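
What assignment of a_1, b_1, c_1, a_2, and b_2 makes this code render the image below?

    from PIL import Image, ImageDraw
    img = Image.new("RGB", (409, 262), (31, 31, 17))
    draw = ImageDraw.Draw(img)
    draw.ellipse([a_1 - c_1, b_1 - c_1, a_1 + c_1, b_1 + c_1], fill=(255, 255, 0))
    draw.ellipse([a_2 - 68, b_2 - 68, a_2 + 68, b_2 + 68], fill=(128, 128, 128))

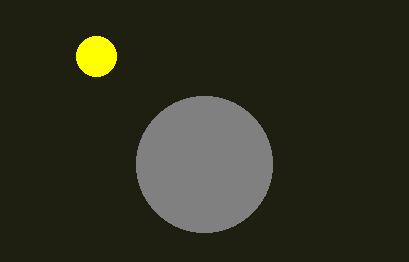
a_1 = 96; b_1 = 56; c_1 = 20; a_2 = 204; b_2 = 164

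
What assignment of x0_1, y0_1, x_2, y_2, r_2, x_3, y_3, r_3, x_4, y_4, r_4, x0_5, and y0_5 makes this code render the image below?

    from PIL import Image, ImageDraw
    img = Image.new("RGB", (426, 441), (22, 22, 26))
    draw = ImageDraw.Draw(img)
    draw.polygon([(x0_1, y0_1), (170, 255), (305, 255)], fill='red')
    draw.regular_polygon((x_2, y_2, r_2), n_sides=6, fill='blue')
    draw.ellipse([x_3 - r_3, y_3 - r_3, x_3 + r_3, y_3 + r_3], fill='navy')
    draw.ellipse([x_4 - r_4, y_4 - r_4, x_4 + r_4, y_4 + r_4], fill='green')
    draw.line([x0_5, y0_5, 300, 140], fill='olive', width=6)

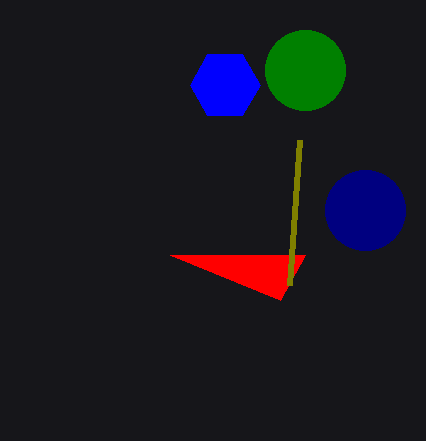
x0_1 = 280
y0_1 = 300
x_2 = 225
y_2 = 85
r_2 = 35
x_3 = 365
y_3 = 210
r_3 = 40
x_4 = 305
y_4 = 70
r_4 = 40
x0_5 = 290
y0_5 = 285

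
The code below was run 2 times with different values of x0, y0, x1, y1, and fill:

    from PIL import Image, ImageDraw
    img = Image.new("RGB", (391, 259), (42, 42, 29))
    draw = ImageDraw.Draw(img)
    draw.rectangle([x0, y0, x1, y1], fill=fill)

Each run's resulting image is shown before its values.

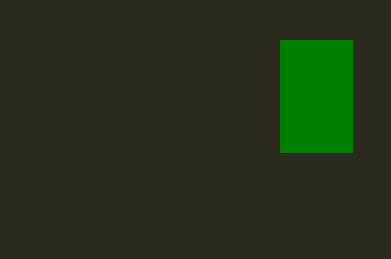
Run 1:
x0 = 280, y0 = 40, x1 = 352, y1 = 152, fill = 'green'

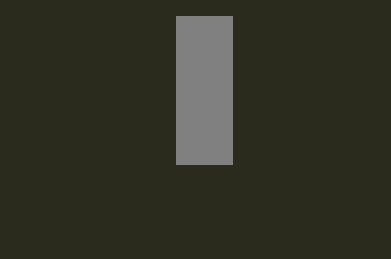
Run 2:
x0 = 176
y0 = 16
x1 = 232
y1 = 164
fill = 'gray'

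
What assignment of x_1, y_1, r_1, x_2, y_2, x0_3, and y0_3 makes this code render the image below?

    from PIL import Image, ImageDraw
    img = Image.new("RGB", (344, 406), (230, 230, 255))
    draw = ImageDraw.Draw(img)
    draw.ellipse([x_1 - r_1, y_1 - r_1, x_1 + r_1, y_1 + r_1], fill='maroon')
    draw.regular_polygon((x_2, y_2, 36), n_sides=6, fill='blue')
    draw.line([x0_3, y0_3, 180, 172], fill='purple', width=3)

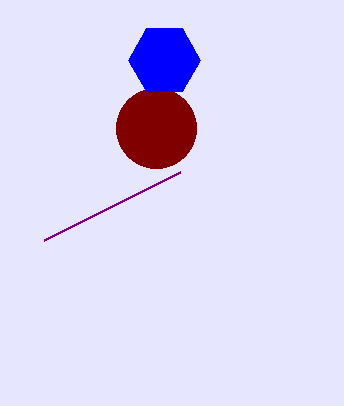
x_1 = 156, y_1 = 128, r_1 = 40, x_2 = 164, y_2 = 60, x0_3 = 44, y0_3 = 240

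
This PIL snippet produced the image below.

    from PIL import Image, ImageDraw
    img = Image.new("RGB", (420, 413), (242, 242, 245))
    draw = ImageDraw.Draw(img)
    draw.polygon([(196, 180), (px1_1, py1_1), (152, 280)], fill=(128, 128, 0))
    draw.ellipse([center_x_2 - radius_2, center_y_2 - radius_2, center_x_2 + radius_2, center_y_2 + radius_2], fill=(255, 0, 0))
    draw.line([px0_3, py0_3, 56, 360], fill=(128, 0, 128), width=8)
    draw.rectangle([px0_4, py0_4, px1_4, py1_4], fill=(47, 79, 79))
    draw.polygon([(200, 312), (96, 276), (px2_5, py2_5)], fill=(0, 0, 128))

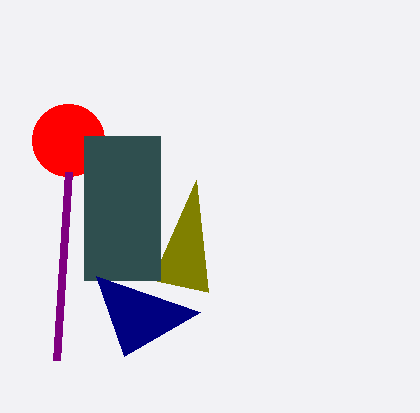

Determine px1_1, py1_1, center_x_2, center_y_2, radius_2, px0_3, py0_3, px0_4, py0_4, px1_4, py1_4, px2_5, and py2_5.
px1_1 = 208, py1_1 = 292, center_x_2 = 68, center_y_2 = 140, radius_2 = 36, px0_3 = 68, py0_3 = 172, px0_4 = 84, py0_4 = 136, px1_4 = 160, py1_4 = 280, px2_5 = 124, py2_5 = 356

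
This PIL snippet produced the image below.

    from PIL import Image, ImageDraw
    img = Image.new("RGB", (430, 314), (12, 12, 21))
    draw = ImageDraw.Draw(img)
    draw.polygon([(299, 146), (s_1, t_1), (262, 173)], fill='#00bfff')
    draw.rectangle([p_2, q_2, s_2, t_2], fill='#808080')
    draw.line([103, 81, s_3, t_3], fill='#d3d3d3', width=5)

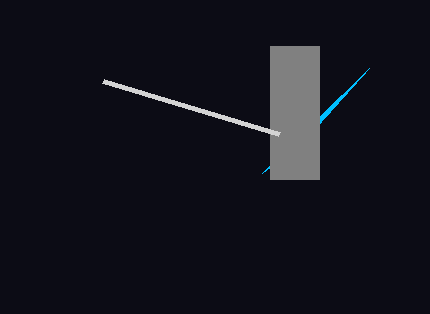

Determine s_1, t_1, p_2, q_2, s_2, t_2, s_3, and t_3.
s_1 = 369
t_1 = 68
p_2 = 270
q_2 = 46
s_2 = 319
t_2 = 179
s_3 = 279
t_3 = 134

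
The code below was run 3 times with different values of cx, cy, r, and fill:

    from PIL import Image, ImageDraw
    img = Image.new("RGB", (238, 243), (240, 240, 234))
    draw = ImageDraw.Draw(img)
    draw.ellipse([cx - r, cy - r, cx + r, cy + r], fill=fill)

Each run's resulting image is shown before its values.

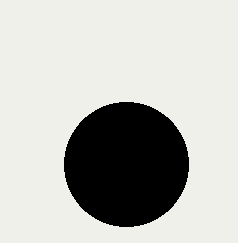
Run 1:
cx = 126; cy = 164; r = 62; fill = 'black'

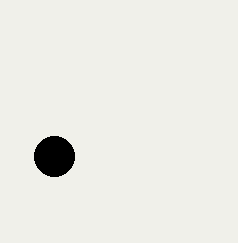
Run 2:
cx = 54
cy = 156
r = 20
fill = 'black'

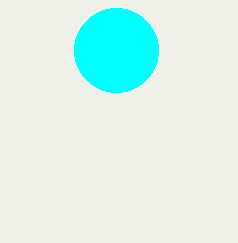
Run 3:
cx = 116
cy = 50
r = 42
fill = 'cyan'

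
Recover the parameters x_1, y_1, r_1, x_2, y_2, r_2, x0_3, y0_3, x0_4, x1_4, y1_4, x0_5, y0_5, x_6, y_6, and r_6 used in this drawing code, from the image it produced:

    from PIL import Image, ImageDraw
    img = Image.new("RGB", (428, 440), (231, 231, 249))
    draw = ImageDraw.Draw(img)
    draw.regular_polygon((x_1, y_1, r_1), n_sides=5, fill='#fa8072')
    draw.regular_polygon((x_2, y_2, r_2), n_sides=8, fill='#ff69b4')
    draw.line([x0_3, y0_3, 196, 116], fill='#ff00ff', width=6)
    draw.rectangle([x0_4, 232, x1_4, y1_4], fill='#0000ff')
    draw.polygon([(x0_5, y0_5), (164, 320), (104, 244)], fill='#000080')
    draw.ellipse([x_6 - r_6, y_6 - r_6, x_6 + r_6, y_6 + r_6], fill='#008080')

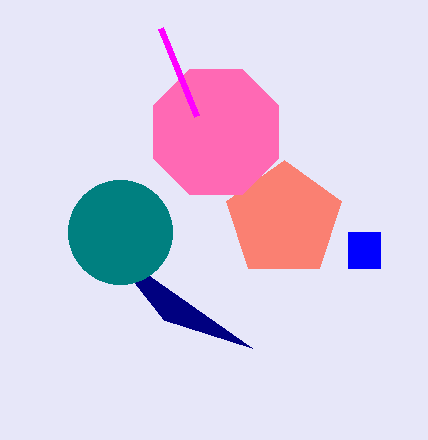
x_1 = 284; y_1 = 220; r_1 = 60; x_2 = 216; y_2 = 132; r_2 = 68; x0_3 = 160; y0_3 = 28; x0_4 = 348; x1_4 = 380; y1_4 = 268; x0_5 = 252; y0_5 = 348; x_6 = 120; y_6 = 232; r_6 = 52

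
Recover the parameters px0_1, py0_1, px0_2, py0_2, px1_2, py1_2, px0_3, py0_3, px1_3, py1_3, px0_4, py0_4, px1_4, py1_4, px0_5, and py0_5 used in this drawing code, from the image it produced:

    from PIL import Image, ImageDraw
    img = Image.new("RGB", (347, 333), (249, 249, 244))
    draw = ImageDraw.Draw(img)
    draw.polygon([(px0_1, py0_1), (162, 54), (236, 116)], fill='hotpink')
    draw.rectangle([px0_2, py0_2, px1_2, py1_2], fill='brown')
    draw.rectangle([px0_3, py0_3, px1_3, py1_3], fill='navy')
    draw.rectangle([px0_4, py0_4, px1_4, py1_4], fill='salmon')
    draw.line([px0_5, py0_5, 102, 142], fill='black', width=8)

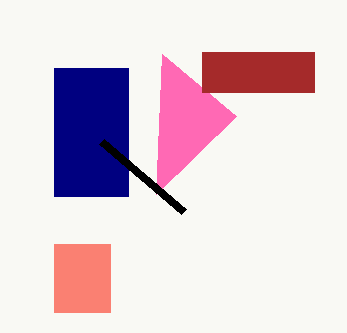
px0_1 = 156, py0_1 = 194, px0_2 = 202, py0_2 = 52, px1_2 = 314, py1_2 = 92, px0_3 = 54, py0_3 = 68, px1_3 = 128, py1_3 = 196, px0_4 = 54, py0_4 = 244, px1_4 = 110, py1_4 = 312, px0_5 = 184, py0_5 = 212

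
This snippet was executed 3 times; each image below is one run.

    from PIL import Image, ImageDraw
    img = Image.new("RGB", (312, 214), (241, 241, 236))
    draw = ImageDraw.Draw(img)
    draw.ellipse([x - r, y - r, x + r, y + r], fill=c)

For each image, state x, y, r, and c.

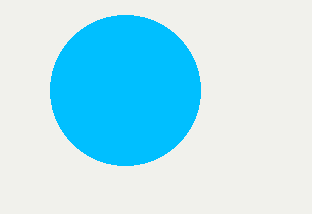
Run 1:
x = 125, y = 90, r = 75, c = 'deepskyblue'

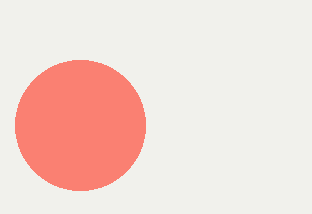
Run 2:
x = 80; y = 125; r = 65; c = 'salmon'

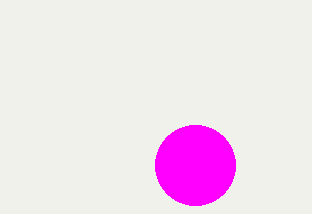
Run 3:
x = 195
y = 165
r = 40
c = 'magenta'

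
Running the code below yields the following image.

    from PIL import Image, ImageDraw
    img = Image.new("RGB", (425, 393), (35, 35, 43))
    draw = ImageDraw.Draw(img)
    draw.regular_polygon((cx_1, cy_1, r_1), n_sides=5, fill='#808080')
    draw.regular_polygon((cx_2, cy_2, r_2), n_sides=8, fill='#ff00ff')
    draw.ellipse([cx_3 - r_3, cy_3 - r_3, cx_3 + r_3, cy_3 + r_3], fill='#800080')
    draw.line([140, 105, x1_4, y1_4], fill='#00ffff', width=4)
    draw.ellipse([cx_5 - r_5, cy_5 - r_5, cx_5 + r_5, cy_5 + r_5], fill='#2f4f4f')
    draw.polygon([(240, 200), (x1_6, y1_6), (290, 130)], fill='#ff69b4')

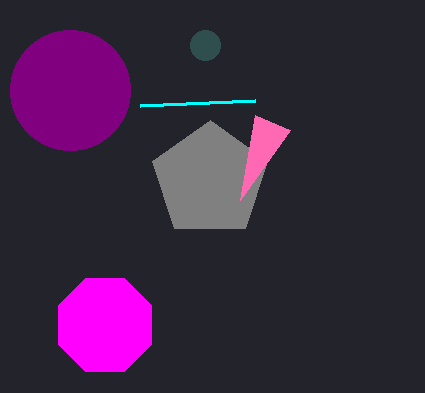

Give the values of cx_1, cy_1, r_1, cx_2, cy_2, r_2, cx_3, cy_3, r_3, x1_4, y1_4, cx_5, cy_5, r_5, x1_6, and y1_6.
cx_1 = 210
cy_1 = 180
r_1 = 60
cx_2 = 105
cy_2 = 325
r_2 = 50
cx_3 = 70
cy_3 = 90
r_3 = 60
x1_4 = 255
y1_4 = 100
cx_5 = 205
cy_5 = 45
r_5 = 15
x1_6 = 255
y1_6 = 115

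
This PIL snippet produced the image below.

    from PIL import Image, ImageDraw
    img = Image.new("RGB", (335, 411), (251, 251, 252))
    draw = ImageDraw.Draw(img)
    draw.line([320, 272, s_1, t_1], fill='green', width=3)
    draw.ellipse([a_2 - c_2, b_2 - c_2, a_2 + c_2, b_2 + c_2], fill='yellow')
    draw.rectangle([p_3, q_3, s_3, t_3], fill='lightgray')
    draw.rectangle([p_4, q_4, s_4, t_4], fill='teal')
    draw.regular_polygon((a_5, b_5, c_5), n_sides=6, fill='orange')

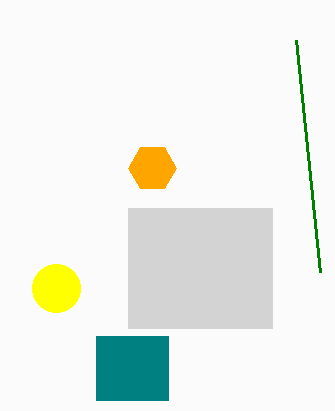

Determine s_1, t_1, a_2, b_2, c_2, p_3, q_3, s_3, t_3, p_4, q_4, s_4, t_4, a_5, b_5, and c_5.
s_1 = 296; t_1 = 40; a_2 = 56; b_2 = 288; c_2 = 24; p_3 = 128; q_3 = 208; s_3 = 272; t_3 = 328; p_4 = 96; q_4 = 336; s_4 = 168; t_4 = 400; a_5 = 152; b_5 = 168; c_5 = 24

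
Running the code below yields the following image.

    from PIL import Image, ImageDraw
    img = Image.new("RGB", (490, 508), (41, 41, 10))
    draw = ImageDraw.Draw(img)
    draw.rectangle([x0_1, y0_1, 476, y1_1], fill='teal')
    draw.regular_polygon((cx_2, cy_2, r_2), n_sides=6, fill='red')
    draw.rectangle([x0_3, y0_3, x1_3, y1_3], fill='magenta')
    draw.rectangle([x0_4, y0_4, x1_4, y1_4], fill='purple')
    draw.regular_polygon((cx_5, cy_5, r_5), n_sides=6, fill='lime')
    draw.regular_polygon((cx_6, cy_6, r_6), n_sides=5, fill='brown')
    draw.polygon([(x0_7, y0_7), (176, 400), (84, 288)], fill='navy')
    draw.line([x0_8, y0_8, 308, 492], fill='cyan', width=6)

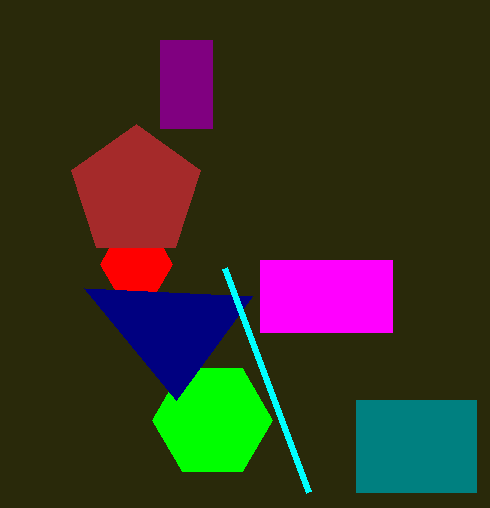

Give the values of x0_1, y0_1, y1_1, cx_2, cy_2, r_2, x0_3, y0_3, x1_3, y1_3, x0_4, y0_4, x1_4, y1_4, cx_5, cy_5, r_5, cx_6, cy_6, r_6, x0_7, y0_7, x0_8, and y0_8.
x0_1 = 356; y0_1 = 400; y1_1 = 492; cx_2 = 136; cy_2 = 264; r_2 = 36; x0_3 = 260; y0_3 = 260; x1_3 = 392; y1_3 = 332; x0_4 = 160; y0_4 = 40; x1_4 = 212; y1_4 = 128; cx_5 = 212; cy_5 = 420; r_5 = 60; cx_6 = 136; cy_6 = 192; r_6 = 68; x0_7 = 252; y0_7 = 296; x0_8 = 224; y0_8 = 268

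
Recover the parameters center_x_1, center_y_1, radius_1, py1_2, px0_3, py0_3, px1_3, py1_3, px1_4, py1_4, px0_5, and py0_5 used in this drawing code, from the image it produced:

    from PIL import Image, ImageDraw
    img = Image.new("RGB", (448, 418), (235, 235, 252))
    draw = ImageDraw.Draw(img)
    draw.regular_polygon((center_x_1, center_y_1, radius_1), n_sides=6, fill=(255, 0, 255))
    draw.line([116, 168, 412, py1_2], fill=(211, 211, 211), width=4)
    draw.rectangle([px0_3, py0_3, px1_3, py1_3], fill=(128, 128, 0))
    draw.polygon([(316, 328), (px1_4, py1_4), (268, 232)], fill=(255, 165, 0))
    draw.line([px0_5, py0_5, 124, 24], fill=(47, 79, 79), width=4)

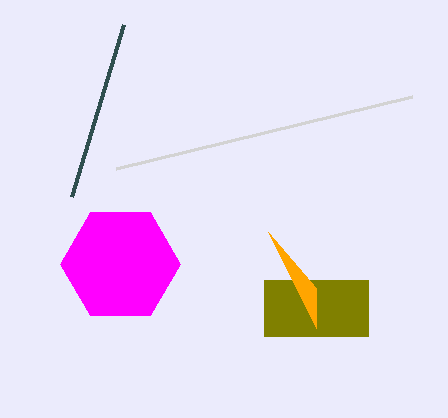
center_x_1 = 120
center_y_1 = 264
radius_1 = 60
py1_2 = 96
px0_3 = 264
py0_3 = 280
px1_3 = 368
py1_3 = 336
px1_4 = 316
py1_4 = 288
px0_5 = 72
py0_5 = 196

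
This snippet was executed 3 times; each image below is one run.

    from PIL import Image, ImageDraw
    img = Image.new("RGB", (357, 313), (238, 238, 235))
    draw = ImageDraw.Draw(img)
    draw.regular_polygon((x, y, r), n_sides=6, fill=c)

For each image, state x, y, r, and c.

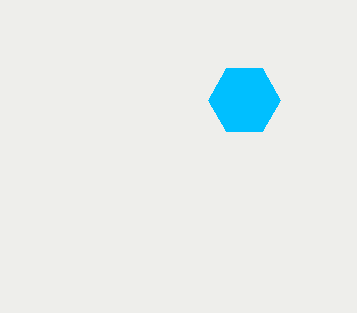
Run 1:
x = 244
y = 100
r = 36
c = 'deepskyblue'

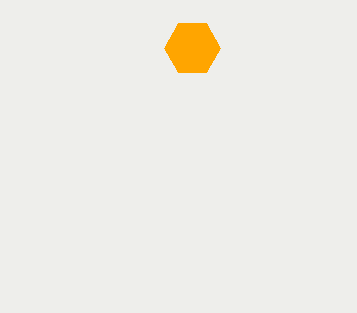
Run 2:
x = 192
y = 48
r = 28
c = 'orange'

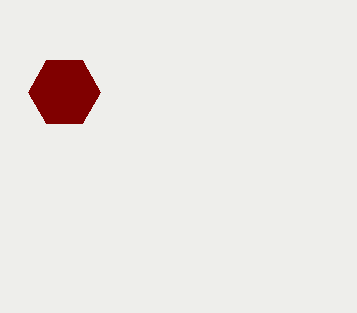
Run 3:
x = 64, y = 92, r = 36, c = 'maroon'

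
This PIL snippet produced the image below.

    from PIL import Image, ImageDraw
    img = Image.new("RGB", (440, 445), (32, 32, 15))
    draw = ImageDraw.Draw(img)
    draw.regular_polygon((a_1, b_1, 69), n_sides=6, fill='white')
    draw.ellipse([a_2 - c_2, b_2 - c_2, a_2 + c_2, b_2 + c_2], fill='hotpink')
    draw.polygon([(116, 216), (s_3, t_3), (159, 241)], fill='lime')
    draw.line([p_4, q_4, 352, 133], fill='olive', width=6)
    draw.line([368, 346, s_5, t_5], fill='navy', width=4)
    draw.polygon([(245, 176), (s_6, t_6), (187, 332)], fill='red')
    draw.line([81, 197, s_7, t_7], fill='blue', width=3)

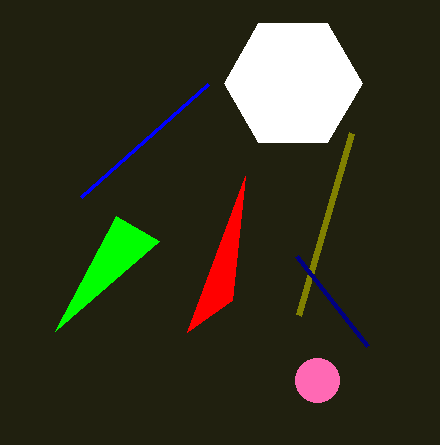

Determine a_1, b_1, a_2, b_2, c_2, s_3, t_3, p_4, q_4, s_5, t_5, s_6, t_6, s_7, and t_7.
a_1 = 293
b_1 = 83
a_2 = 317
b_2 = 380
c_2 = 22
s_3 = 55
t_3 = 331
p_4 = 299
q_4 = 315
s_5 = 297
t_5 = 256
s_6 = 232
t_6 = 300
s_7 = 208
t_7 = 84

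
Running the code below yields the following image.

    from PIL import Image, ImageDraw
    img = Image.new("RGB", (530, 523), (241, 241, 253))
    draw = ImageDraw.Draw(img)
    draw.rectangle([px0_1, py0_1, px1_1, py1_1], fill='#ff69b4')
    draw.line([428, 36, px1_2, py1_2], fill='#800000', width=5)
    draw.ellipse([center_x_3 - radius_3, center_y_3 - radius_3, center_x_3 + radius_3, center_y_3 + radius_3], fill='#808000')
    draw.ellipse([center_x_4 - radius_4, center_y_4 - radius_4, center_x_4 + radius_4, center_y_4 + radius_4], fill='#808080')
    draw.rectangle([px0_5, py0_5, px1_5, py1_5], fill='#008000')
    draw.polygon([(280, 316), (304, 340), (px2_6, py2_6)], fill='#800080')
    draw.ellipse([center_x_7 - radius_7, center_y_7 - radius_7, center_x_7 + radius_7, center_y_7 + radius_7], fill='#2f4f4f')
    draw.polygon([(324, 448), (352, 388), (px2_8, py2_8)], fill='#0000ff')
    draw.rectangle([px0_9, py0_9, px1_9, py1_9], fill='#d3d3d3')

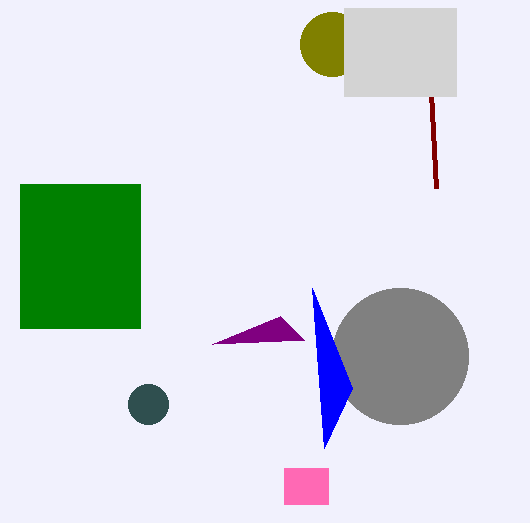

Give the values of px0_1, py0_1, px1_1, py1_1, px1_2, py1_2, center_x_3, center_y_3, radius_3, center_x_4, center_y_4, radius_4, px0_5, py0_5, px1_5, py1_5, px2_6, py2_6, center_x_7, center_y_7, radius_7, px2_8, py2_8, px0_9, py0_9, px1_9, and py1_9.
px0_1 = 284, py0_1 = 468, px1_1 = 328, py1_1 = 504, px1_2 = 436, py1_2 = 188, center_x_3 = 332, center_y_3 = 44, radius_3 = 32, center_x_4 = 400, center_y_4 = 356, radius_4 = 68, px0_5 = 20, py0_5 = 184, px1_5 = 140, py1_5 = 328, px2_6 = 212, py2_6 = 344, center_x_7 = 148, center_y_7 = 404, radius_7 = 20, px2_8 = 312, py2_8 = 288, px0_9 = 344, py0_9 = 8, px1_9 = 456, py1_9 = 96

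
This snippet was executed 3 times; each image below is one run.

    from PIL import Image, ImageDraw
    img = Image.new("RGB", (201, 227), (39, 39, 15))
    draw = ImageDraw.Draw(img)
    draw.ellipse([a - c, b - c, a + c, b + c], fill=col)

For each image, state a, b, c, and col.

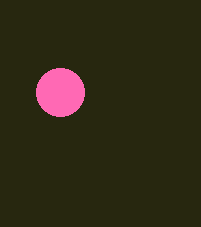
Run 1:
a = 60, b = 92, c = 24, col = 'hotpink'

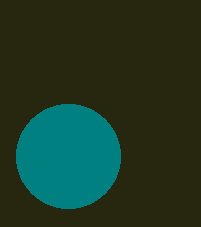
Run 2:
a = 68, b = 156, c = 52, col = 'teal'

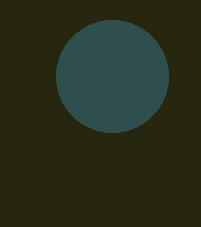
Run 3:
a = 112; b = 76; c = 56; col = 'darkslategray'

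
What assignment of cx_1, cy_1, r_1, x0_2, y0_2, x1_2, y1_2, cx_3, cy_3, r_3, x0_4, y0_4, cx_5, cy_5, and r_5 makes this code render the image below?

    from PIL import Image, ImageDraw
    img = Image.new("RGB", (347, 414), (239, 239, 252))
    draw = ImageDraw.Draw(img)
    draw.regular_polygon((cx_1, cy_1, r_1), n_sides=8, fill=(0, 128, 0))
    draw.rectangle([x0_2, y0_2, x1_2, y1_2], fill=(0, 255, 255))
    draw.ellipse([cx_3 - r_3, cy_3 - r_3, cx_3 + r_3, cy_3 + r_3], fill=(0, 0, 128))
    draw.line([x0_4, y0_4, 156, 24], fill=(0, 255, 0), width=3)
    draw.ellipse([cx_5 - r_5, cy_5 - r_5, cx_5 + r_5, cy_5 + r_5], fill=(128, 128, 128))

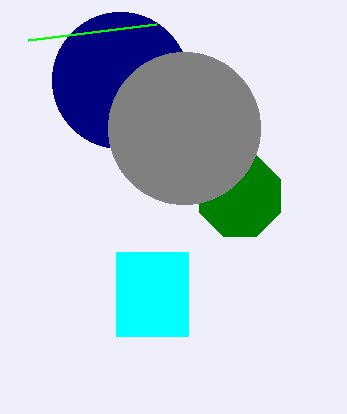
cx_1 = 240
cy_1 = 196
r_1 = 44
x0_2 = 116
y0_2 = 252
x1_2 = 188
y1_2 = 336
cx_3 = 120
cy_3 = 80
r_3 = 68
x0_4 = 28
y0_4 = 40
cx_5 = 184
cy_5 = 128
r_5 = 76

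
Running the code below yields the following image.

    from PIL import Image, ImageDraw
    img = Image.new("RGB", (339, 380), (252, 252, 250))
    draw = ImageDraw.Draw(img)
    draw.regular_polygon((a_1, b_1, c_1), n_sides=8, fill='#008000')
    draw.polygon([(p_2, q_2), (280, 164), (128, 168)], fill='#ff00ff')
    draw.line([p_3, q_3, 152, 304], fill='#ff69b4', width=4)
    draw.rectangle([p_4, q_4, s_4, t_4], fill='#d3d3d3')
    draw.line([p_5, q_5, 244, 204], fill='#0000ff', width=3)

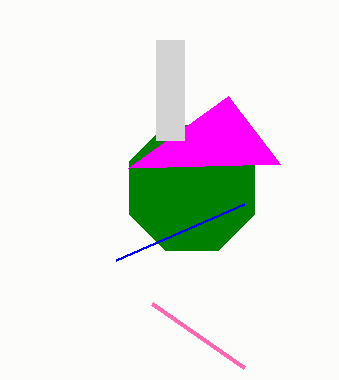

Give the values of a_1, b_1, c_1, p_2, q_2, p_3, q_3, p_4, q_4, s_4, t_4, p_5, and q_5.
a_1 = 192, b_1 = 188, c_1 = 68, p_2 = 228, q_2 = 96, p_3 = 244, q_3 = 368, p_4 = 156, q_4 = 40, s_4 = 184, t_4 = 140, p_5 = 116, q_5 = 260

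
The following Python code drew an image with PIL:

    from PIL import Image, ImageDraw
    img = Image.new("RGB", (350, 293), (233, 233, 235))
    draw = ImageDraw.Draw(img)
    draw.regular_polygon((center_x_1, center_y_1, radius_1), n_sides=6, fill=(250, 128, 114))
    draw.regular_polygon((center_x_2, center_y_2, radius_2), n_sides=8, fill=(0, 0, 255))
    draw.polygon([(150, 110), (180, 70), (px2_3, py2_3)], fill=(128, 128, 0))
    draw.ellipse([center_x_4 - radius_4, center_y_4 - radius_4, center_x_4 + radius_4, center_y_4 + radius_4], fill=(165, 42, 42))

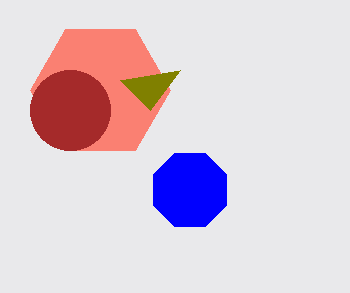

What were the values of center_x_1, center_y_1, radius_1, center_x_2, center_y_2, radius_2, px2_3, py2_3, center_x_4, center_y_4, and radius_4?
center_x_1 = 100; center_y_1 = 90; radius_1 = 70; center_x_2 = 190; center_y_2 = 190; radius_2 = 40; px2_3 = 120; py2_3 = 80; center_x_4 = 70; center_y_4 = 110; radius_4 = 40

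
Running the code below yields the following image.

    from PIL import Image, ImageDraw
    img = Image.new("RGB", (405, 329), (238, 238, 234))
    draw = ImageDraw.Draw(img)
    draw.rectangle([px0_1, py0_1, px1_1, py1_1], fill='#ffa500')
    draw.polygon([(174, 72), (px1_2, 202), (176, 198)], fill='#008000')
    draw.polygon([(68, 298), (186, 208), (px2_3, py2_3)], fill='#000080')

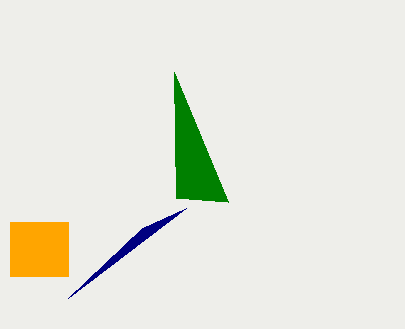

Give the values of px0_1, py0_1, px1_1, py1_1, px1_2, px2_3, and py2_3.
px0_1 = 10, py0_1 = 222, px1_1 = 68, py1_1 = 276, px1_2 = 228, px2_3 = 142, py2_3 = 228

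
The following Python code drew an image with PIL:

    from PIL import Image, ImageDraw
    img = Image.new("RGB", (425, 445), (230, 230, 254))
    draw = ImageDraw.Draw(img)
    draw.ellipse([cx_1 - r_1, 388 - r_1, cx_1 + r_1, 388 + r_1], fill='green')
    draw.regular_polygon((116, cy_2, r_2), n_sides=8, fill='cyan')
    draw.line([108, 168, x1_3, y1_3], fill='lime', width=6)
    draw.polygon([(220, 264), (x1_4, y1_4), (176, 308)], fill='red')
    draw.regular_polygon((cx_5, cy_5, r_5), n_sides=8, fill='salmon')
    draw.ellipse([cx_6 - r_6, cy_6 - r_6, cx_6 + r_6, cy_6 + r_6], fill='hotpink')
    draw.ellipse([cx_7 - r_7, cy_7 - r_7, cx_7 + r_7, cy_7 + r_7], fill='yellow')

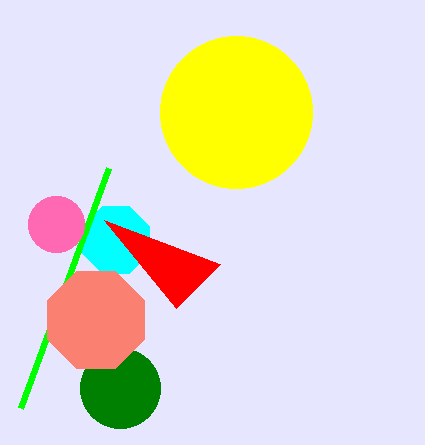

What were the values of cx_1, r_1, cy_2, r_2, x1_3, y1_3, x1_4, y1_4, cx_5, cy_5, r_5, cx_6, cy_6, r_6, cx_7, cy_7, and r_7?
cx_1 = 120; r_1 = 40; cy_2 = 240; r_2 = 36; x1_3 = 20; y1_3 = 408; x1_4 = 104; y1_4 = 220; cx_5 = 96; cy_5 = 320; r_5 = 52; cx_6 = 56; cy_6 = 224; r_6 = 28; cx_7 = 236; cy_7 = 112; r_7 = 76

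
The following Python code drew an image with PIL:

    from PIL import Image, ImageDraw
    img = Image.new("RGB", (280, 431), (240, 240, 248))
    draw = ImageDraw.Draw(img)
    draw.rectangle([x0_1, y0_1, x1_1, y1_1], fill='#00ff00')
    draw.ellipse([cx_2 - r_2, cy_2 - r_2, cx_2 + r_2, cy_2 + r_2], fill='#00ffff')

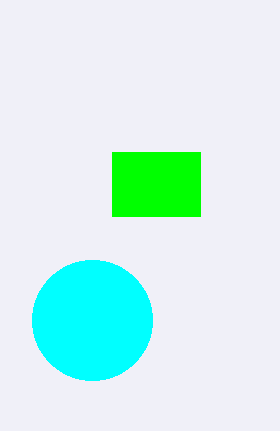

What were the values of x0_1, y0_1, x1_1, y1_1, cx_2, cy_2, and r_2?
x0_1 = 112
y0_1 = 152
x1_1 = 200
y1_1 = 216
cx_2 = 92
cy_2 = 320
r_2 = 60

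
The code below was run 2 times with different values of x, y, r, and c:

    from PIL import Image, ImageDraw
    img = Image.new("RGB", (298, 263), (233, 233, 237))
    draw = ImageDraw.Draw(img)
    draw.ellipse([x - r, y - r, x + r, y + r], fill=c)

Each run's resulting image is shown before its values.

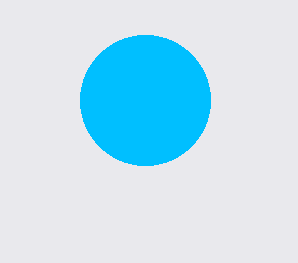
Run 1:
x = 145
y = 100
r = 65
c = 'deepskyblue'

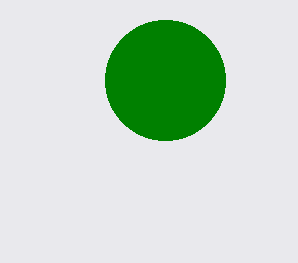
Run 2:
x = 165, y = 80, r = 60, c = 'green'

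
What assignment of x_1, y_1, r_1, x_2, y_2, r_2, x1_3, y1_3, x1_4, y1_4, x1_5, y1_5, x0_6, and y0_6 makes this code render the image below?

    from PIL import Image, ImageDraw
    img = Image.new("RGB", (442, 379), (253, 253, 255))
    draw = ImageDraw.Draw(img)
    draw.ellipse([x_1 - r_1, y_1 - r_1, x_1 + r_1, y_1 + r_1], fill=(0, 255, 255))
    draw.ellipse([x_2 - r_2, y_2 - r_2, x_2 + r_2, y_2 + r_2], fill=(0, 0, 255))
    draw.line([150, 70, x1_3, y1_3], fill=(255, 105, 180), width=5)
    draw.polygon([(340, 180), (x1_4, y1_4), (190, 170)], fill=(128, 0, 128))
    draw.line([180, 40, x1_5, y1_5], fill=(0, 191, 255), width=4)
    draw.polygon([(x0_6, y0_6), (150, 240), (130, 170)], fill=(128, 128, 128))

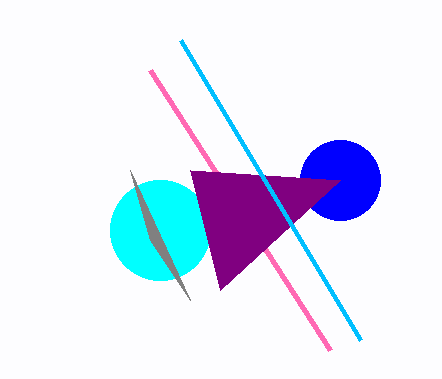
x_1 = 160, y_1 = 230, r_1 = 50, x_2 = 340, y_2 = 180, r_2 = 40, x1_3 = 330, y1_3 = 350, x1_4 = 220, y1_4 = 290, x1_5 = 360, y1_5 = 340, x0_6 = 190, y0_6 = 300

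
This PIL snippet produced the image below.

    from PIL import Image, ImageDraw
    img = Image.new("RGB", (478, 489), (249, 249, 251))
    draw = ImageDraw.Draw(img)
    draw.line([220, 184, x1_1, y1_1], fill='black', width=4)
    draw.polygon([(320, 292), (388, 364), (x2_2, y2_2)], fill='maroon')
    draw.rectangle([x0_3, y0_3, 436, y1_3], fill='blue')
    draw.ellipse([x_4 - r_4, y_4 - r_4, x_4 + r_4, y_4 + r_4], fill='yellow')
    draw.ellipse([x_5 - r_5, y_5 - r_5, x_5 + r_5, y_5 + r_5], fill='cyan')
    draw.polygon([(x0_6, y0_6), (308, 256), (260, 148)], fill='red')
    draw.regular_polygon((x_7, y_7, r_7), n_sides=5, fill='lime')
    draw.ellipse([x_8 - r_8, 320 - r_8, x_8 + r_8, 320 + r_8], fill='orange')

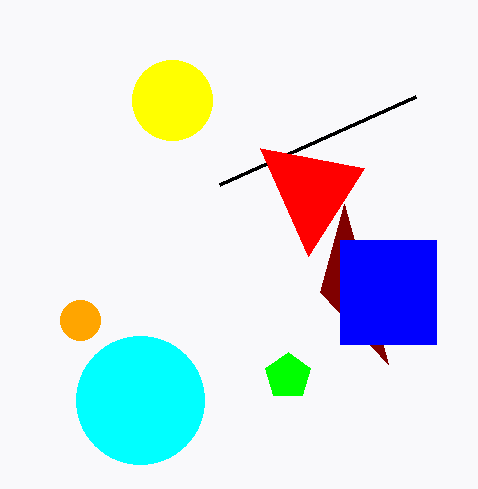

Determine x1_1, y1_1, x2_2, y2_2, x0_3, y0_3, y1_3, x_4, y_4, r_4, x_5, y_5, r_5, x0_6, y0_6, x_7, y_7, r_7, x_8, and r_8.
x1_1 = 416
y1_1 = 96
x2_2 = 344
y2_2 = 204
x0_3 = 340
y0_3 = 240
y1_3 = 344
x_4 = 172
y_4 = 100
r_4 = 40
x_5 = 140
y_5 = 400
r_5 = 64
x0_6 = 364
y0_6 = 168
x_7 = 288
y_7 = 376
r_7 = 24
x_8 = 80
r_8 = 20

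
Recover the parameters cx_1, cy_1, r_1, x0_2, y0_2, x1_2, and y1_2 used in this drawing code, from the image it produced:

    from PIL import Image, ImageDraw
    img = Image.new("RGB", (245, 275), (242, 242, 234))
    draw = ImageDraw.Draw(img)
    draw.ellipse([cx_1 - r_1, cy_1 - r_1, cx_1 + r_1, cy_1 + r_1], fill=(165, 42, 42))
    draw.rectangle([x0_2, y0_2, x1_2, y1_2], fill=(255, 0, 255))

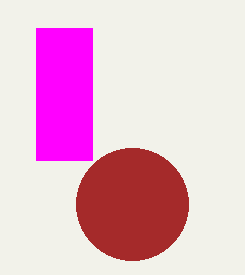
cx_1 = 132
cy_1 = 204
r_1 = 56
x0_2 = 36
y0_2 = 28
x1_2 = 92
y1_2 = 160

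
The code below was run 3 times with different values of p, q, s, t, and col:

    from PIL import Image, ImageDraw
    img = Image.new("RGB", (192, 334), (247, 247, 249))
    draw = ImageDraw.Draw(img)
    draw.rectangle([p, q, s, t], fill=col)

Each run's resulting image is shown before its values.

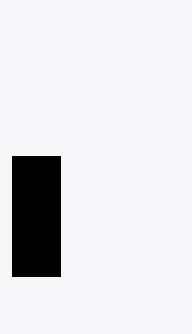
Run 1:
p = 12
q = 156
s = 60
t = 276
col = 'black'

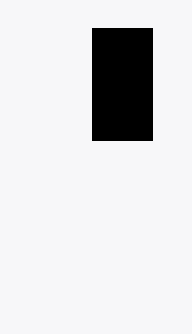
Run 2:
p = 92; q = 28; s = 152; t = 140; col = 'black'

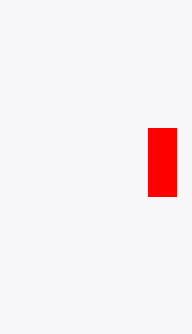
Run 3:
p = 148; q = 128; s = 176; t = 196; col = 'red'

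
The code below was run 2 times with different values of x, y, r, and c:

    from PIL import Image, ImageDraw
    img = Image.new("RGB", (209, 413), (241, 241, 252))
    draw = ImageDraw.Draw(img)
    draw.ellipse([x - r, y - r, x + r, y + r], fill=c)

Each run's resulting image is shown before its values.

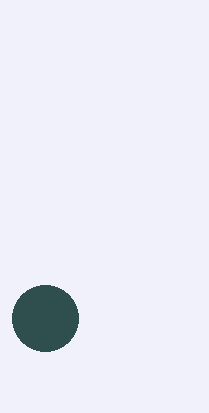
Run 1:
x = 45, y = 318, r = 33, c = 'darkslategray'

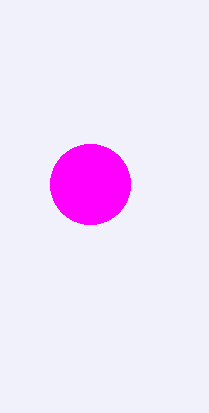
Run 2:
x = 90
y = 184
r = 40
c = 'magenta'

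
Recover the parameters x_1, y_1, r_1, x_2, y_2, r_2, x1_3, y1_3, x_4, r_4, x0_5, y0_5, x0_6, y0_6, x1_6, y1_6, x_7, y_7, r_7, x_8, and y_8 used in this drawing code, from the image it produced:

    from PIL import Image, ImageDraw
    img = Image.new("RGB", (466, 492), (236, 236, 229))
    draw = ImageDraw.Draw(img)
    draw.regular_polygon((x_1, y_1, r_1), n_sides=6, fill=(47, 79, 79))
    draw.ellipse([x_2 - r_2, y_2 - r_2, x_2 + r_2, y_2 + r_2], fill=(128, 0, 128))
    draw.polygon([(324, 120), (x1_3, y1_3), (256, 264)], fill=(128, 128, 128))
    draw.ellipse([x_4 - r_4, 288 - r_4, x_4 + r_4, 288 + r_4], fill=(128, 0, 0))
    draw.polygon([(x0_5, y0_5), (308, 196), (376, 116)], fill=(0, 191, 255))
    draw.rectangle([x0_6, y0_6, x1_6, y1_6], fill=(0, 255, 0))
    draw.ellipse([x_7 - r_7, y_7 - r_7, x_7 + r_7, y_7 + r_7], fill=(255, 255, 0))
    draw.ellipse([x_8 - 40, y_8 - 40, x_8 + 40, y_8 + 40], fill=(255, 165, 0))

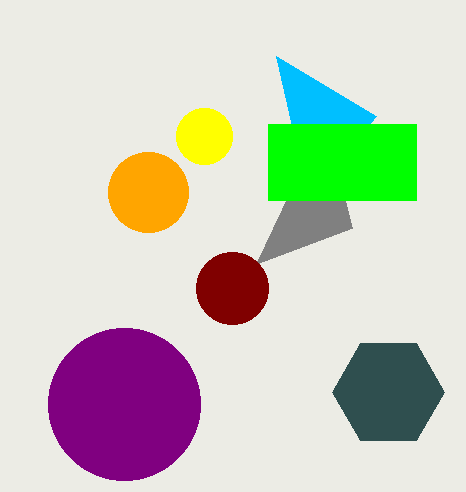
x_1 = 388
y_1 = 392
r_1 = 56
x_2 = 124
y_2 = 404
r_2 = 76
x1_3 = 352
y1_3 = 228
x_4 = 232
r_4 = 36
x0_5 = 276
y0_5 = 56
x0_6 = 268
y0_6 = 124
x1_6 = 416
y1_6 = 200
x_7 = 204
y_7 = 136
r_7 = 28
x_8 = 148
y_8 = 192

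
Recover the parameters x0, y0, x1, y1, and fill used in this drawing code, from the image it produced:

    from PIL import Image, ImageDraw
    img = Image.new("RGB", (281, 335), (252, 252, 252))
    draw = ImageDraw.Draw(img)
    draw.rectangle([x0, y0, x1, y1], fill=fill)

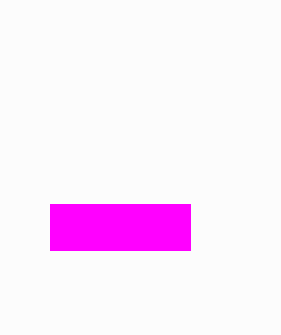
x0 = 50
y0 = 204
x1 = 190
y1 = 250
fill = 'magenta'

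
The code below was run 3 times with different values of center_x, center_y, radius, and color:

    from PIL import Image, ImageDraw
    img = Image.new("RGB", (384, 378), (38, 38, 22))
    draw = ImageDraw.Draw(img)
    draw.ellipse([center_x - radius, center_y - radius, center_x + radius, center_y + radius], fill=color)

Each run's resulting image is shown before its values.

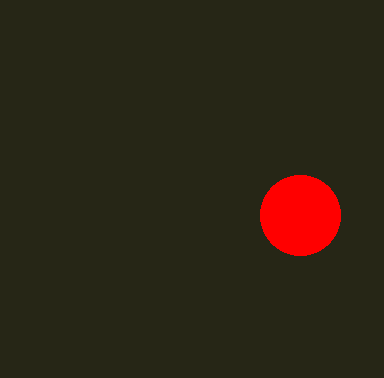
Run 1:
center_x = 300
center_y = 215
radius = 40
color = 'red'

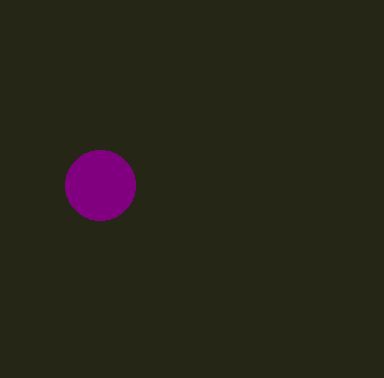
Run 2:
center_x = 100; center_y = 185; radius = 35; color = 'purple'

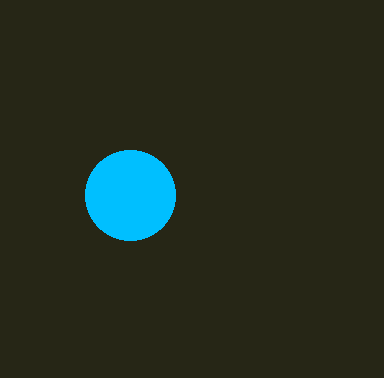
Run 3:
center_x = 130, center_y = 195, radius = 45, color = 'deepskyblue'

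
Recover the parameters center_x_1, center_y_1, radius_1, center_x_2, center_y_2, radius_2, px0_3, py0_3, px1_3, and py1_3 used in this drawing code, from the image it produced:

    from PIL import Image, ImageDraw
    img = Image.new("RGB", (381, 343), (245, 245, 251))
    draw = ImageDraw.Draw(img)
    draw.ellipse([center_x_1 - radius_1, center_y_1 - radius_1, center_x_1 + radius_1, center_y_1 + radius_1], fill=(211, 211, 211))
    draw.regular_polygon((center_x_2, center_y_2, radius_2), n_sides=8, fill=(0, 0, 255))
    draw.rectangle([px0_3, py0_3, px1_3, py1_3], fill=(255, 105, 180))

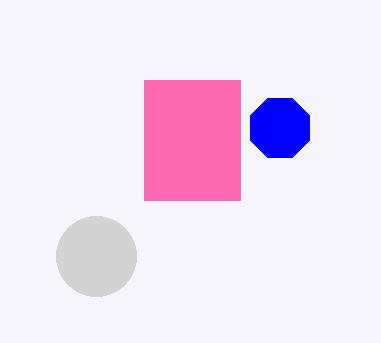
center_x_1 = 96
center_y_1 = 256
radius_1 = 40
center_x_2 = 280
center_y_2 = 128
radius_2 = 32
px0_3 = 144
py0_3 = 80
px1_3 = 240
py1_3 = 200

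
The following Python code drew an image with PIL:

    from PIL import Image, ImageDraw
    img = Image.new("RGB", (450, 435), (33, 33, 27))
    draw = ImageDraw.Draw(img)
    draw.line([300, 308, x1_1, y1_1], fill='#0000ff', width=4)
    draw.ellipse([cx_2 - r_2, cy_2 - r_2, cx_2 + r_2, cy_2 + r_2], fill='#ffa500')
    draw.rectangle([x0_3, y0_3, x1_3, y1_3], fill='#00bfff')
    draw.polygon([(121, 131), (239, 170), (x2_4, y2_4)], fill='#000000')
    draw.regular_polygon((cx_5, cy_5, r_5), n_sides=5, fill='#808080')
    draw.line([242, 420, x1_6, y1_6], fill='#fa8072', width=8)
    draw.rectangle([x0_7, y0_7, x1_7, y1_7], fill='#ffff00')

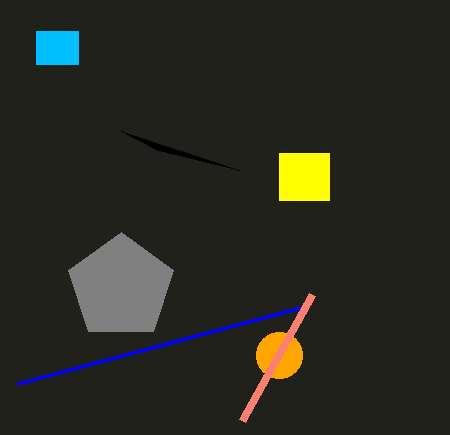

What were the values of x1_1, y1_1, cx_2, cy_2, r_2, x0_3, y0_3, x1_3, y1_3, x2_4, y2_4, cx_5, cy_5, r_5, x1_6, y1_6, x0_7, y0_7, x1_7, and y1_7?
x1_1 = 17
y1_1 = 384
cx_2 = 279
cy_2 = 355
r_2 = 23
x0_3 = 36
y0_3 = 31
x1_3 = 78
y1_3 = 64
x2_4 = 157
y2_4 = 150
cx_5 = 121
cy_5 = 287
r_5 = 55
x1_6 = 312
y1_6 = 294
x0_7 = 279
y0_7 = 153
x1_7 = 329
y1_7 = 200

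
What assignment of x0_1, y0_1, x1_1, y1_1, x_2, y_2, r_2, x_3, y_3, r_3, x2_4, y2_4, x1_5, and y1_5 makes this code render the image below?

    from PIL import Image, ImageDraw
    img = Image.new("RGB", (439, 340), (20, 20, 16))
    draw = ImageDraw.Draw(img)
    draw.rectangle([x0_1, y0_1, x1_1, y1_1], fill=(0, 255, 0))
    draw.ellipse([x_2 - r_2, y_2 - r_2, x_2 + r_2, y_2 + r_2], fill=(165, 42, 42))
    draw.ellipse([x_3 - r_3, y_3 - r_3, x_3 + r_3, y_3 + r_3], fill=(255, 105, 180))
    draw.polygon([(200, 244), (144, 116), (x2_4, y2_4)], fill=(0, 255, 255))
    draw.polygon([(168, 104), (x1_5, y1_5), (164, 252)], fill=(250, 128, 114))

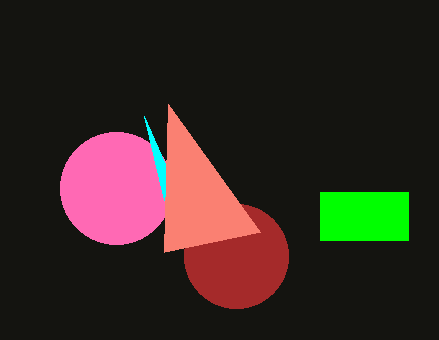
x0_1 = 320; y0_1 = 192; x1_1 = 408; y1_1 = 240; x_2 = 236; y_2 = 256; r_2 = 52; x_3 = 116; y_3 = 188; r_3 = 56; x2_4 = 164; y2_4 = 200; x1_5 = 260; y1_5 = 232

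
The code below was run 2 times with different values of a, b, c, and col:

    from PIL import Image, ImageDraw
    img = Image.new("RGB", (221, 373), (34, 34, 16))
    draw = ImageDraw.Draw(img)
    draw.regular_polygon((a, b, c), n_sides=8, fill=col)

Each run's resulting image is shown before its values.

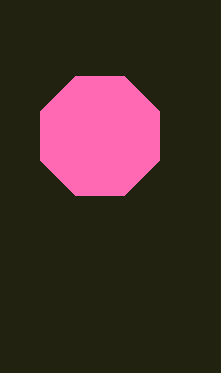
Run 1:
a = 100; b = 136; c = 64; col = 'hotpink'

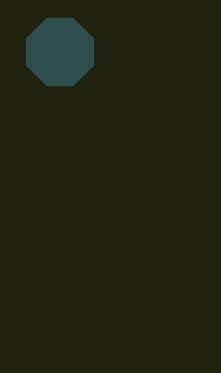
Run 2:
a = 60
b = 52
c = 36
col = 'darkslategray'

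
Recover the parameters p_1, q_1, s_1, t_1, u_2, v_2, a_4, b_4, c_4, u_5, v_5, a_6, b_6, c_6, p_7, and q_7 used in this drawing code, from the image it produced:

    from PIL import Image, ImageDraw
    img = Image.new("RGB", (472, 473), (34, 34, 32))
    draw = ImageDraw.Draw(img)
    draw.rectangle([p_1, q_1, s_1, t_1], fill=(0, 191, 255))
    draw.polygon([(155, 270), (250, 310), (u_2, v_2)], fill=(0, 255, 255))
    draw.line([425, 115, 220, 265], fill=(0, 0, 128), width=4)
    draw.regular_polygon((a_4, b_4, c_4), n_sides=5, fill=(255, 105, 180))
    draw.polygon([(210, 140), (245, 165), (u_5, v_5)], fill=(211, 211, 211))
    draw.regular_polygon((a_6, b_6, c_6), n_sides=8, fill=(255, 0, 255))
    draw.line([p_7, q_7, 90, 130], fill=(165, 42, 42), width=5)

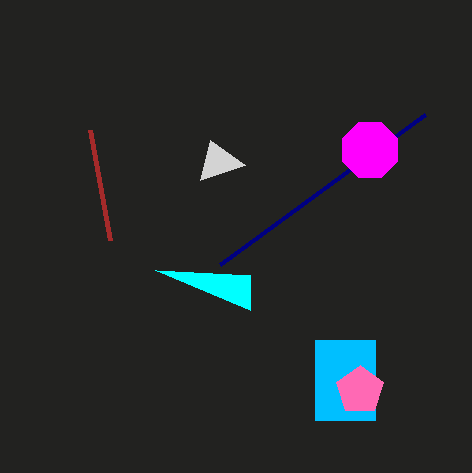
p_1 = 315; q_1 = 340; s_1 = 375; t_1 = 420; u_2 = 250; v_2 = 275; a_4 = 360; b_4 = 390; c_4 = 25; u_5 = 200; v_5 = 180; a_6 = 370; b_6 = 150; c_6 = 30; p_7 = 110; q_7 = 240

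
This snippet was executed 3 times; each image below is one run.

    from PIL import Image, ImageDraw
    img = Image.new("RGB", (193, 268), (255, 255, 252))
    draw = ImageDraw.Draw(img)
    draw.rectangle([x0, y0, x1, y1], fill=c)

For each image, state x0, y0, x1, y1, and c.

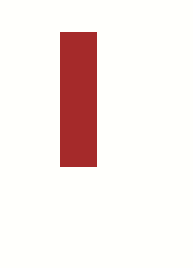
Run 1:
x0 = 60; y0 = 32; x1 = 96; y1 = 166; c = 'brown'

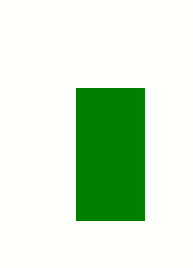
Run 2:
x0 = 76, y0 = 88, x1 = 144, y1 = 220, c = 'green'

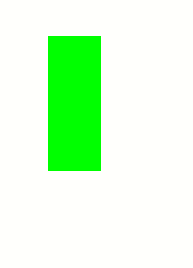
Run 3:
x0 = 48; y0 = 36; x1 = 100; y1 = 170; c = 'lime'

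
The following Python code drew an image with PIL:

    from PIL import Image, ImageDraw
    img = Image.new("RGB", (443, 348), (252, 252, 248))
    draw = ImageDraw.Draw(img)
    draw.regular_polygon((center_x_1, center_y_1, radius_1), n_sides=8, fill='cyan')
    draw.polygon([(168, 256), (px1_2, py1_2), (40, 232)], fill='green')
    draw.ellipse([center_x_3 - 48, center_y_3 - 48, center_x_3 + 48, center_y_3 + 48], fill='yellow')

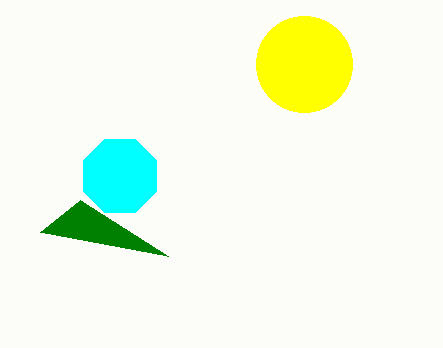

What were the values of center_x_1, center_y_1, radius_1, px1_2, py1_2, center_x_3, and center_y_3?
center_x_1 = 120
center_y_1 = 176
radius_1 = 40
px1_2 = 80
py1_2 = 200
center_x_3 = 304
center_y_3 = 64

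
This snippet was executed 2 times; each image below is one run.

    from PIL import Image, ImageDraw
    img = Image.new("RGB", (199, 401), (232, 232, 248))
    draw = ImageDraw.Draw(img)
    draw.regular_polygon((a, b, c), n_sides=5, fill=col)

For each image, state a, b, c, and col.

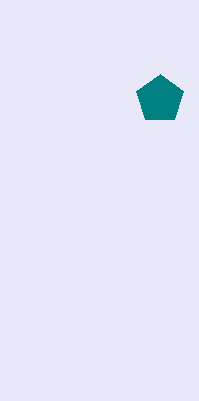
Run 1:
a = 160; b = 99; c = 25; col = 'teal'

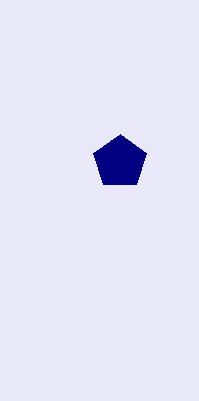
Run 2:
a = 120
b = 162
c = 28
col = 'navy'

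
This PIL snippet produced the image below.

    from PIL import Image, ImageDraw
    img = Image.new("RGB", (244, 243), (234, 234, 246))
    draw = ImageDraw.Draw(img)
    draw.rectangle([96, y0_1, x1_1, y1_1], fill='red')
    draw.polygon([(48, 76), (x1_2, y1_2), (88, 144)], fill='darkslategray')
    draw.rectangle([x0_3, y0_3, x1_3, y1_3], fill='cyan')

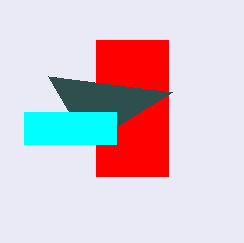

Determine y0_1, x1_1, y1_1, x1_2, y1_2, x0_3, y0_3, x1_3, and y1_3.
y0_1 = 40
x1_1 = 168
y1_1 = 176
x1_2 = 172
y1_2 = 92
x0_3 = 24
y0_3 = 112
x1_3 = 116
y1_3 = 144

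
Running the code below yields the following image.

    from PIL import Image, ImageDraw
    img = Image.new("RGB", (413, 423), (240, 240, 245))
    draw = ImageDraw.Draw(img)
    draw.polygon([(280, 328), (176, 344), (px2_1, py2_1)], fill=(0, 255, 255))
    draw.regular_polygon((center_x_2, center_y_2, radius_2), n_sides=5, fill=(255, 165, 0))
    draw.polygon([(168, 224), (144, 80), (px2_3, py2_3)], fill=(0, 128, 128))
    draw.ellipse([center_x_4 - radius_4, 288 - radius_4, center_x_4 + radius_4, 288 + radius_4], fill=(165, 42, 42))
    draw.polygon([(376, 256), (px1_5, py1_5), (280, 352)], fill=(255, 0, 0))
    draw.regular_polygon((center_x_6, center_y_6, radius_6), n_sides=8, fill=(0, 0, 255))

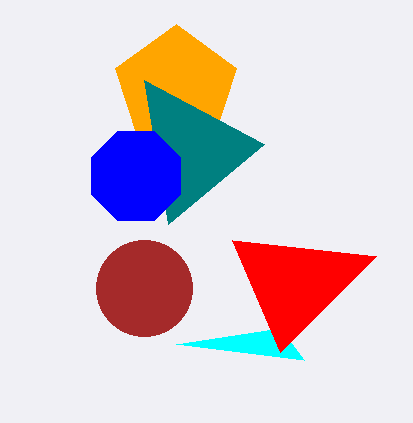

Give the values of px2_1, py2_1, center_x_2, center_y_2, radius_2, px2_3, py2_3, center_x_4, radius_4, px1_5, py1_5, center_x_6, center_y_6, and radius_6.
px2_1 = 304; py2_1 = 360; center_x_2 = 176; center_y_2 = 88; radius_2 = 64; px2_3 = 264; py2_3 = 144; center_x_4 = 144; radius_4 = 48; px1_5 = 232; py1_5 = 240; center_x_6 = 136; center_y_6 = 176; radius_6 = 48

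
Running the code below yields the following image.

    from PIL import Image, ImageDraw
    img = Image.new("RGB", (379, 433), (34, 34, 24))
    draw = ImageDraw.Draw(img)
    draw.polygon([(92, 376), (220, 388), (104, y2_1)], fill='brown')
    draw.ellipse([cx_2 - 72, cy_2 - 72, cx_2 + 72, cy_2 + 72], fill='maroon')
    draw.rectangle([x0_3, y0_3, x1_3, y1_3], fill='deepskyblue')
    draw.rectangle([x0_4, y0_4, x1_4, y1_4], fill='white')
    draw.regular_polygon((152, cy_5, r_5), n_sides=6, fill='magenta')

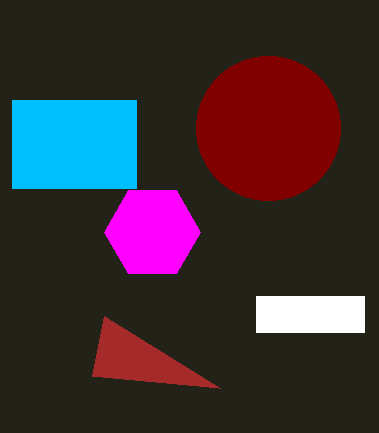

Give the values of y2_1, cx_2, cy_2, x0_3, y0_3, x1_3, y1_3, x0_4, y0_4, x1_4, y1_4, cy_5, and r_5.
y2_1 = 316, cx_2 = 268, cy_2 = 128, x0_3 = 12, y0_3 = 100, x1_3 = 136, y1_3 = 188, x0_4 = 256, y0_4 = 296, x1_4 = 364, y1_4 = 332, cy_5 = 232, r_5 = 48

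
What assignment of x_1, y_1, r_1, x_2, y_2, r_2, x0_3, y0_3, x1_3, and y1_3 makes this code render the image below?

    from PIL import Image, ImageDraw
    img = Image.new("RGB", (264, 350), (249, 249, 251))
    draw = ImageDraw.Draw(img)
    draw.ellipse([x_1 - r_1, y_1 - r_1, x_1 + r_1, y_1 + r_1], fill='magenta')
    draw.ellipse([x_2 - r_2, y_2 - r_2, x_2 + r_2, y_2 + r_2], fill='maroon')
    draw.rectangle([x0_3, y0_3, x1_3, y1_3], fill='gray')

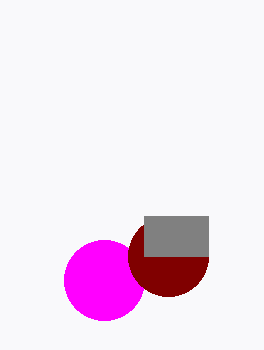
x_1 = 104; y_1 = 280; r_1 = 40; x_2 = 168; y_2 = 256; r_2 = 40; x0_3 = 144; y0_3 = 216; x1_3 = 208; y1_3 = 256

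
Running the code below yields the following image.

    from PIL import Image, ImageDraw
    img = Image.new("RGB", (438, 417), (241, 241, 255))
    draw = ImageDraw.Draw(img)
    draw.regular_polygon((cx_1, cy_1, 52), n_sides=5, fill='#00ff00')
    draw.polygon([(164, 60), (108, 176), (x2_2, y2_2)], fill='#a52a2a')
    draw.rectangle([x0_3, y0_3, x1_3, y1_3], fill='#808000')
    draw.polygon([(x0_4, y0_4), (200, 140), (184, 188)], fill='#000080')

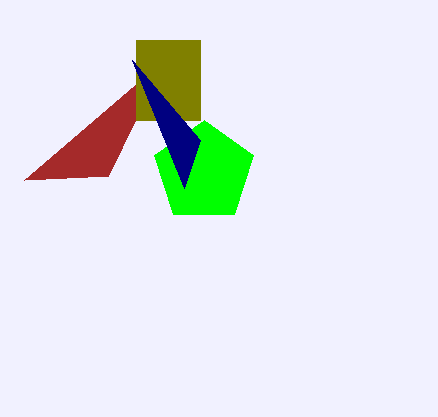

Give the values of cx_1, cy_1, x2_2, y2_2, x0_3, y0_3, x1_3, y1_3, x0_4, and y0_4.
cx_1 = 204; cy_1 = 172; x2_2 = 24; y2_2 = 180; x0_3 = 136; y0_3 = 40; x1_3 = 200; y1_3 = 120; x0_4 = 132; y0_4 = 60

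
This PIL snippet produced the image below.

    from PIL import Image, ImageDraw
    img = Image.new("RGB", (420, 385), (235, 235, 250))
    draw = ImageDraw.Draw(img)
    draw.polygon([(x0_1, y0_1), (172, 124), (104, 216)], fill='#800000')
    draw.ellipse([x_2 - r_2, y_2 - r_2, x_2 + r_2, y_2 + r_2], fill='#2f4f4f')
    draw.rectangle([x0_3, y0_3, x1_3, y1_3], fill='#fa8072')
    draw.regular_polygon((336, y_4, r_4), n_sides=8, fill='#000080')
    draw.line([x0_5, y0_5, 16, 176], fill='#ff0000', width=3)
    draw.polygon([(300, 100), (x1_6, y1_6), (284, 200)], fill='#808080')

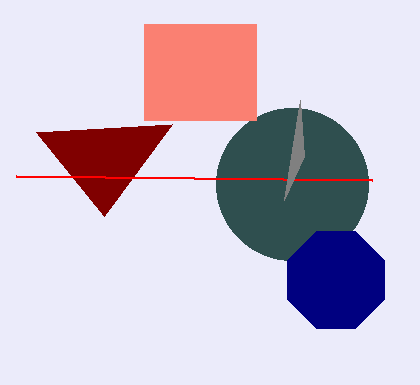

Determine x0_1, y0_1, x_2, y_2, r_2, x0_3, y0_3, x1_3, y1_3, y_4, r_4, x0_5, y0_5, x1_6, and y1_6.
x0_1 = 36
y0_1 = 132
x_2 = 292
y_2 = 184
r_2 = 76
x0_3 = 144
y0_3 = 24
x1_3 = 256
y1_3 = 120
y_4 = 280
r_4 = 52
x0_5 = 372
y0_5 = 180
x1_6 = 304
y1_6 = 156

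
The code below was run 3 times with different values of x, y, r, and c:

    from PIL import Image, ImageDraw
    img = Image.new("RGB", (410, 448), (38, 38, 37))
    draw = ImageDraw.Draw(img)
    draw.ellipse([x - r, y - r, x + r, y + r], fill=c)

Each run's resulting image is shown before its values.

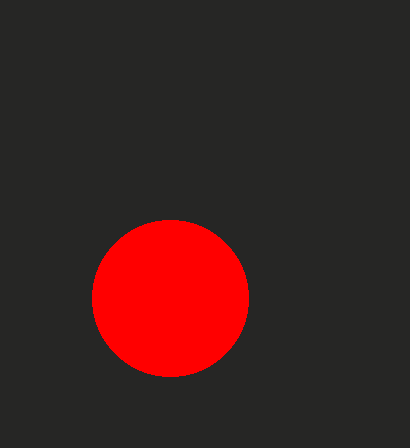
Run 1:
x = 170; y = 298; r = 78; c = 'red'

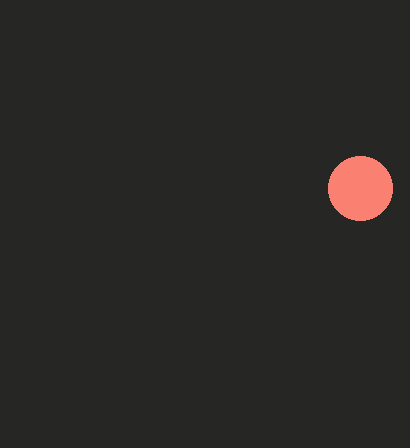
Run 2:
x = 360
y = 188
r = 32
c = 'salmon'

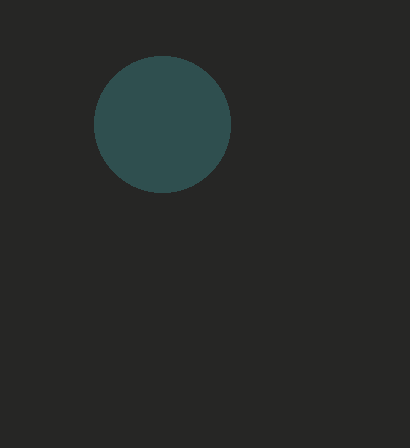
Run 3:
x = 162, y = 124, r = 68, c = 'darkslategray'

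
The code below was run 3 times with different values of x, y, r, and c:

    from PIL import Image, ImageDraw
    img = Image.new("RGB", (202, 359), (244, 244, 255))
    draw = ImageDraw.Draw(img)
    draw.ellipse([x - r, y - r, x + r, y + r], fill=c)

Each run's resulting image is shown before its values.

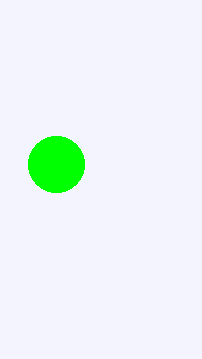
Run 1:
x = 56, y = 164, r = 28, c = 'lime'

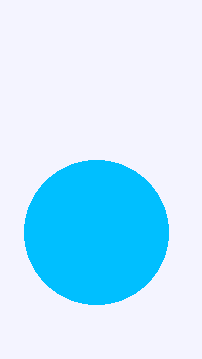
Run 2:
x = 96
y = 232
r = 72
c = 'deepskyblue'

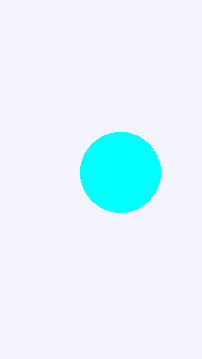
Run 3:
x = 120
y = 172
r = 40
c = 'cyan'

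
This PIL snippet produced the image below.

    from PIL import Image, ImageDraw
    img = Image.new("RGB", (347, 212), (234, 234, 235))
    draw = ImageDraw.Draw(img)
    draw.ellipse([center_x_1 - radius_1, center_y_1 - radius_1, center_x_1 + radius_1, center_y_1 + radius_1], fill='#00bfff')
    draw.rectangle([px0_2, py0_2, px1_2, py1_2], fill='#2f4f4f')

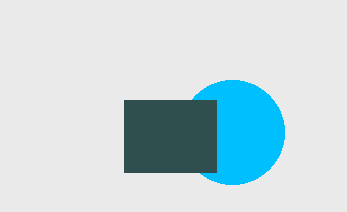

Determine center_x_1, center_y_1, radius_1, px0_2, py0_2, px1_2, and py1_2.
center_x_1 = 232; center_y_1 = 132; radius_1 = 52; px0_2 = 124; py0_2 = 100; px1_2 = 216; py1_2 = 172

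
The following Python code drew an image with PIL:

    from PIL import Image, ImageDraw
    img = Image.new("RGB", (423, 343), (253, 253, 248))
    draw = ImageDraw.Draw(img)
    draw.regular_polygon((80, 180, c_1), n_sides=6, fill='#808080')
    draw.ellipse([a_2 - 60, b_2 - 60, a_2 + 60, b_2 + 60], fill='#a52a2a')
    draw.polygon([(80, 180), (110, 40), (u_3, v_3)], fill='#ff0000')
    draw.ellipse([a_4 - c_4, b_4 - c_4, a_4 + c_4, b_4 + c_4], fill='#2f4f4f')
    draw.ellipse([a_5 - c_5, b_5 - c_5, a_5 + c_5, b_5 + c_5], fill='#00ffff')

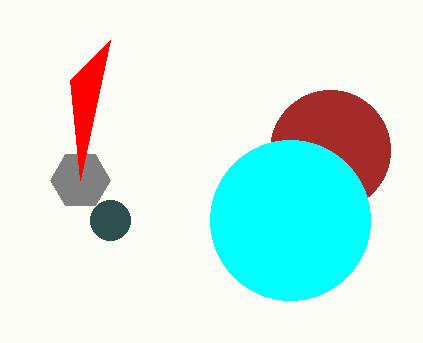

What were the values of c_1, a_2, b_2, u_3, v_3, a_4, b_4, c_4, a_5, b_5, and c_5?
c_1 = 30; a_2 = 330; b_2 = 150; u_3 = 70; v_3 = 80; a_4 = 110; b_4 = 220; c_4 = 20; a_5 = 290; b_5 = 220; c_5 = 80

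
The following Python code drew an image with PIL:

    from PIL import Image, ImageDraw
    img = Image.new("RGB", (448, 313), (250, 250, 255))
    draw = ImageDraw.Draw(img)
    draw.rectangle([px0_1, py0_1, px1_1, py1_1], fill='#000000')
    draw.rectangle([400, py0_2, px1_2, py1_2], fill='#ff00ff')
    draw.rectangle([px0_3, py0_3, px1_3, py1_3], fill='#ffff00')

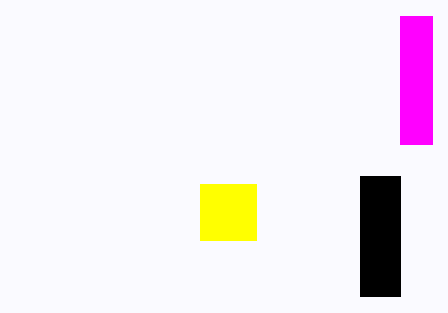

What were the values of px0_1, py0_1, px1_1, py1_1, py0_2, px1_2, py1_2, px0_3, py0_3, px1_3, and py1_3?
px0_1 = 360; py0_1 = 176; px1_1 = 400; py1_1 = 296; py0_2 = 16; px1_2 = 432; py1_2 = 144; px0_3 = 200; py0_3 = 184; px1_3 = 256; py1_3 = 240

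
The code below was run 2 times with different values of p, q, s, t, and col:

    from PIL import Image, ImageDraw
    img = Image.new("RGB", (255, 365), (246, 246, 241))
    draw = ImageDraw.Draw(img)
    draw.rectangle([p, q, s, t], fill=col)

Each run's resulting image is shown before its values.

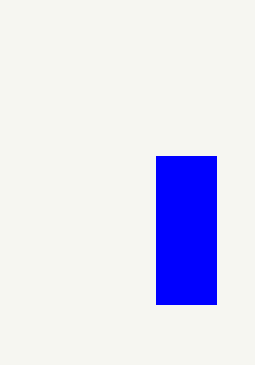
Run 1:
p = 156, q = 156, s = 216, t = 304, col = 'blue'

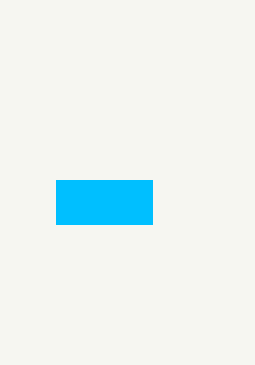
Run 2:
p = 56, q = 180, s = 152, t = 224, col = 'deepskyblue'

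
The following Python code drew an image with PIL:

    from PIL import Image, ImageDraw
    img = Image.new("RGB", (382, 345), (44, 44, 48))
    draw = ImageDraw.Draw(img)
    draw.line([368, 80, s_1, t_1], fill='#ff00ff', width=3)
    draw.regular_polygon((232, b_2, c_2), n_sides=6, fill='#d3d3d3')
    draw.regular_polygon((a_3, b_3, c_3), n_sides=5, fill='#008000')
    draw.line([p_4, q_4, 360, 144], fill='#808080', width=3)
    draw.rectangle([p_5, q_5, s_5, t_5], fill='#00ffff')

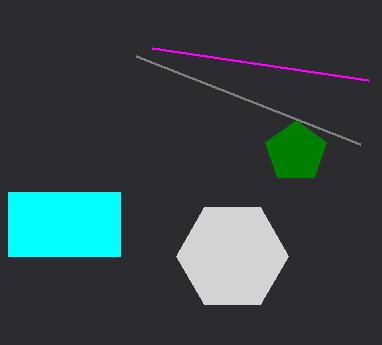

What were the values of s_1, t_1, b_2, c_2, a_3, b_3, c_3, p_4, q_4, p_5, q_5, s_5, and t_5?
s_1 = 152, t_1 = 48, b_2 = 256, c_2 = 56, a_3 = 296, b_3 = 152, c_3 = 32, p_4 = 136, q_4 = 56, p_5 = 8, q_5 = 192, s_5 = 120, t_5 = 256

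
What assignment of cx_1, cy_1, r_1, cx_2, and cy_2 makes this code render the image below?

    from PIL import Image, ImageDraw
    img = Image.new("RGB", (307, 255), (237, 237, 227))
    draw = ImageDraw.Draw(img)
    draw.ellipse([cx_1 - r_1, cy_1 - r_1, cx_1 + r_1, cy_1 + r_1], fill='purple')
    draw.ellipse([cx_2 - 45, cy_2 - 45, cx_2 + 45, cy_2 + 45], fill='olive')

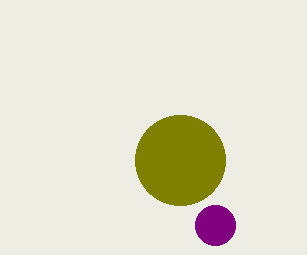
cx_1 = 215
cy_1 = 225
r_1 = 20
cx_2 = 180
cy_2 = 160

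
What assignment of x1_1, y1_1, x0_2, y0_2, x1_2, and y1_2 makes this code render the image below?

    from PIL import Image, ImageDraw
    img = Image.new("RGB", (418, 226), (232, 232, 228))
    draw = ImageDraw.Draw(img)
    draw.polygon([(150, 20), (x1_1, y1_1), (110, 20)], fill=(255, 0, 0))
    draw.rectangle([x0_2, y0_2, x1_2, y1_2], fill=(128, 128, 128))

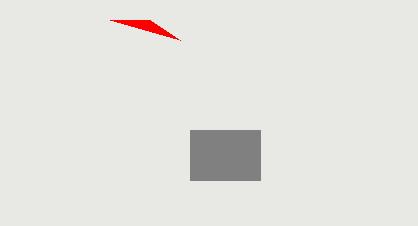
x1_1 = 180; y1_1 = 40; x0_2 = 190; y0_2 = 130; x1_2 = 260; y1_2 = 180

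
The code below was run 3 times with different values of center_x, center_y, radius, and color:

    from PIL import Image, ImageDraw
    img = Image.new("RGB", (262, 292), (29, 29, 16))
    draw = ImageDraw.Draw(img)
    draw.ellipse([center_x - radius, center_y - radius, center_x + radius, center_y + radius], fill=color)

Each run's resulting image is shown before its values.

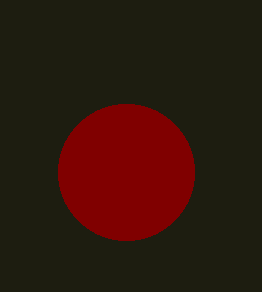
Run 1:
center_x = 126; center_y = 172; radius = 68; color = 'maroon'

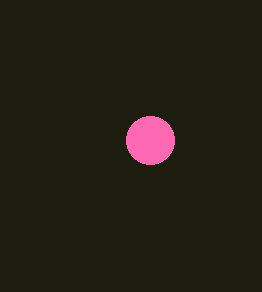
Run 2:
center_x = 150; center_y = 140; radius = 24; color = 'hotpink'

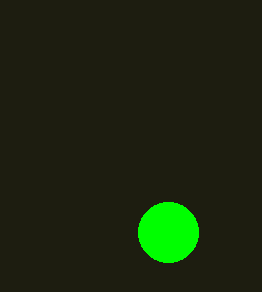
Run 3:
center_x = 168, center_y = 232, radius = 30, color = 'lime'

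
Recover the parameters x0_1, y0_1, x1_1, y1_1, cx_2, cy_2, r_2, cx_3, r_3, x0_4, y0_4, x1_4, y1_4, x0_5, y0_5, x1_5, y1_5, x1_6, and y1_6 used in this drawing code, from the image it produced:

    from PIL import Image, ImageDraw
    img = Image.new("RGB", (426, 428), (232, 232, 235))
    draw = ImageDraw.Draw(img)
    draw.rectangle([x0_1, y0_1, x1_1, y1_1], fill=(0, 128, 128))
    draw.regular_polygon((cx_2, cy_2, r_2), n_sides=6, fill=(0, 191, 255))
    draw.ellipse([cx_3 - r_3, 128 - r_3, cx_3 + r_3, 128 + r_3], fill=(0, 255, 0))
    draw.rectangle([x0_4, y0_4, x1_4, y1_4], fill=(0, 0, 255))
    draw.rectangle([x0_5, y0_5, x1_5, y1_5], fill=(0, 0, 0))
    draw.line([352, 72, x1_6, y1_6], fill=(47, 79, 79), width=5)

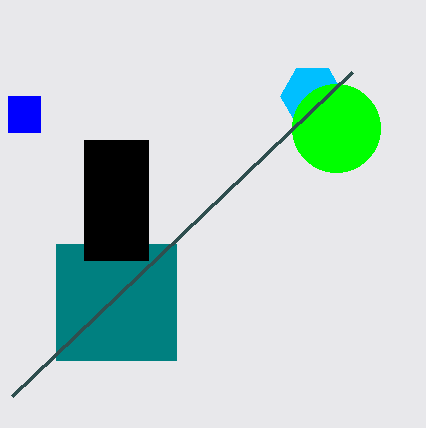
x0_1 = 56, y0_1 = 244, x1_1 = 176, y1_1 = 360, cx_2 = 312, cy_2 = 96, r_2 = 32, cx_3 = 336, r_3 = 44, x0_4 = 8, y0_4 = 96, x1_4 = 40, y1_4 = 132, x0_5 = 84, y0_5 = 140, x1_5 = 148, y1_5 = 260, x1_6 = 12, y1_6 = 396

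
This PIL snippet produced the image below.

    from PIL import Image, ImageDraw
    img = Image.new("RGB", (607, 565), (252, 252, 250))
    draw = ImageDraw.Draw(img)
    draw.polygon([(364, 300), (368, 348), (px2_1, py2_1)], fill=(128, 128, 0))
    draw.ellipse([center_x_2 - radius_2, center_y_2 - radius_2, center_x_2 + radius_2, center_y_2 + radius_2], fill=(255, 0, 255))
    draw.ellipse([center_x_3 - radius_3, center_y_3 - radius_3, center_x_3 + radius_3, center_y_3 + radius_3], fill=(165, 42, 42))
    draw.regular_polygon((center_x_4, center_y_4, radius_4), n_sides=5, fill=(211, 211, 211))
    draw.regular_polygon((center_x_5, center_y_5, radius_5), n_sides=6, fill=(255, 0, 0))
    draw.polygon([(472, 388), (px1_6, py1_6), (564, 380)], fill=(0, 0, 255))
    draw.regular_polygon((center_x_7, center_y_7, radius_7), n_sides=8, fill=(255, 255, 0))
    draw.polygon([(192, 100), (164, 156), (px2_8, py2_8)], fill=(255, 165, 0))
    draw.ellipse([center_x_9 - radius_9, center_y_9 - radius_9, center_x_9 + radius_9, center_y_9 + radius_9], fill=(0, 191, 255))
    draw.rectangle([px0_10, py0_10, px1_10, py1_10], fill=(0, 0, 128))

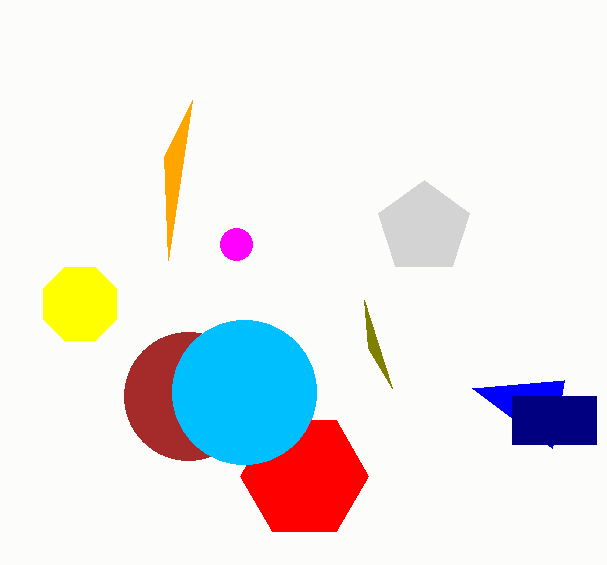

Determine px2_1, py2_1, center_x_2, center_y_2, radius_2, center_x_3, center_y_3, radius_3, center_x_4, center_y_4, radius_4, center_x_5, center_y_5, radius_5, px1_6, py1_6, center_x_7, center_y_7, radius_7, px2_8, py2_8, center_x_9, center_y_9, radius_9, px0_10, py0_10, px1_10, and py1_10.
px2_1 = 392; py2_1 = 388; center_x_2 = 236; center_y_2 = 244; radius_2 = 16; center_x_3 = 188; center_y_3 = 396; radius_3 = 64; center_x_4 = 424; center_y_4 = 228; radius_4 = 48; center_x_5 = 304; center_y_5 = 476; radius_5 = 64; px1_6 = 552; py1_6 = 448; center_x_7 = 80; center_y_7 = 304; radius_7 = 40; px2_8 = 168; py2_8 = 260; center_x_9 = 244; center_y_9 = 392; radius_9 = 72; px0_10 = 512; py0_10 = 396; px1_10 = 596; py1_10 = 444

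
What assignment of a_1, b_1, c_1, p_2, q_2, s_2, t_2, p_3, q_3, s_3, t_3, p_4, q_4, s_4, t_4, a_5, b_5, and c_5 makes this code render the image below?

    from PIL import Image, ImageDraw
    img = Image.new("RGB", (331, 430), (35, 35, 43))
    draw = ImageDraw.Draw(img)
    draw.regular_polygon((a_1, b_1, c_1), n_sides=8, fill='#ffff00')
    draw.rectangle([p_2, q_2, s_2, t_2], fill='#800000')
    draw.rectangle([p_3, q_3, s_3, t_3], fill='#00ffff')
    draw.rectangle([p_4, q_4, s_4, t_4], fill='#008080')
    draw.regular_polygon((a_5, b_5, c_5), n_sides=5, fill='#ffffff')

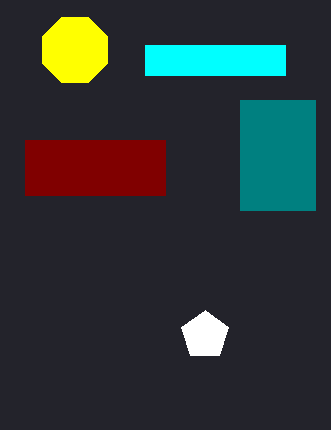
a_1 = 75; b_1 = 50; c_1 = 35; p_2 = 25; q_2 = 140; s_2 = 165; t_2 = 195; p_3 = 145; q_3 = 45; s_3 = 285; t_3 = 75; p_4 = 240; q_4 = 100; s_4 = 315; t_4 = 210; a_5 = 205; b_5 = 335; c_5 = 25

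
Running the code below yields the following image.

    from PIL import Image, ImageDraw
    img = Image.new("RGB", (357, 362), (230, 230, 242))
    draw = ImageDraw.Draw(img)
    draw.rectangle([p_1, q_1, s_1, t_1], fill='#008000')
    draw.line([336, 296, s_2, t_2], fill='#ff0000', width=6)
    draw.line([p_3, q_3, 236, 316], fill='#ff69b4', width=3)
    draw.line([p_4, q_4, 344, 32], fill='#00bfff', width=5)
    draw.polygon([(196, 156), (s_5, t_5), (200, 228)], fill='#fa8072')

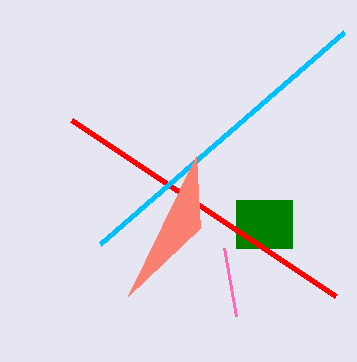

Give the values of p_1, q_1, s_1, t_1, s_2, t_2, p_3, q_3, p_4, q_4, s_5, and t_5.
p_1 = 236, q_1 = 200, s_1 = 292, t_1 = 248, s_2 = 72, t_2 = 120, p_3 = 224, q_3 = 248, p_4 = 100, q_4 = 244, s_5 = 128, t_5 = 296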